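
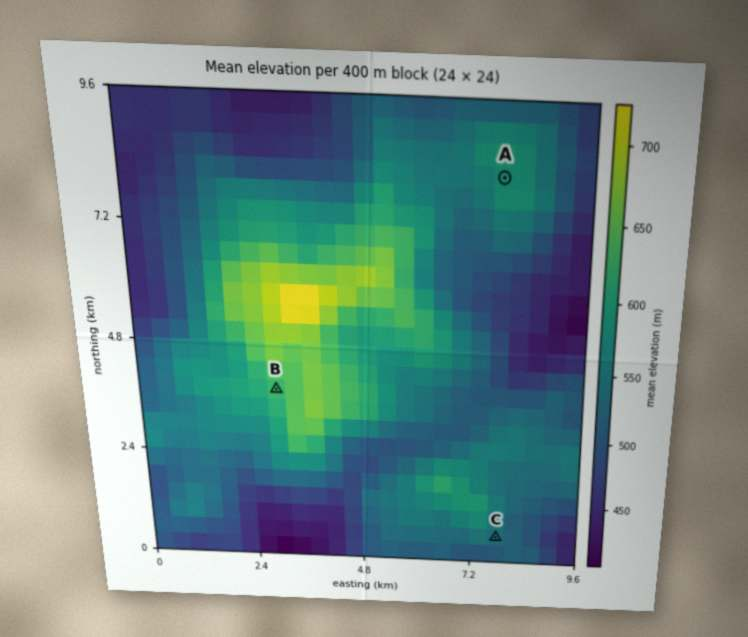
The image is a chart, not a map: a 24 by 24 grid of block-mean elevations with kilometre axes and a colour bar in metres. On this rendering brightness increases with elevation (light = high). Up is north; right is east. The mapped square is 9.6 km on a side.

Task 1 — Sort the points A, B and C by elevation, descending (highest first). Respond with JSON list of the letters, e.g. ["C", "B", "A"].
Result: ["B", "A", "C"]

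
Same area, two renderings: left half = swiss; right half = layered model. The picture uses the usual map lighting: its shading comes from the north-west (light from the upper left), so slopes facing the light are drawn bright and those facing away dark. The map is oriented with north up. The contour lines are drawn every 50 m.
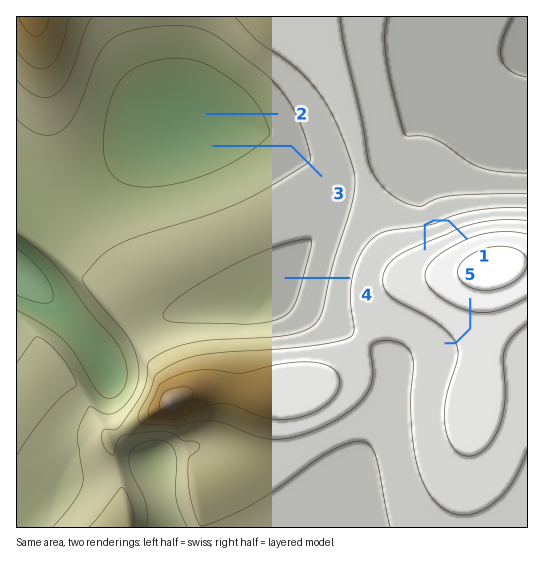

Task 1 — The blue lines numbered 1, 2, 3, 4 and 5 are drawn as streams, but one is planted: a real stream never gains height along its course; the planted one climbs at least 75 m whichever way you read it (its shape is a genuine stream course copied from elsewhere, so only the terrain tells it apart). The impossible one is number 1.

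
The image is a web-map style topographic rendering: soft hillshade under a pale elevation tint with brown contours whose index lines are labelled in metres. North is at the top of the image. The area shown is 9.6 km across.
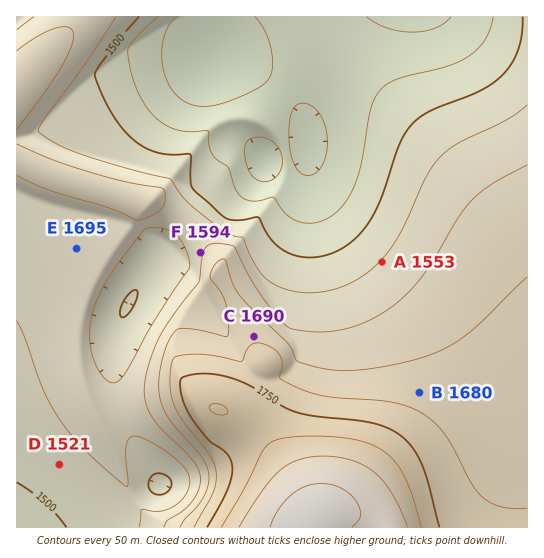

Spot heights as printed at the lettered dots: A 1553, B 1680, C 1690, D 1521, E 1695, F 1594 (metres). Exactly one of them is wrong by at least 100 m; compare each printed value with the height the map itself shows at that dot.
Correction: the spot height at E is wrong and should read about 1570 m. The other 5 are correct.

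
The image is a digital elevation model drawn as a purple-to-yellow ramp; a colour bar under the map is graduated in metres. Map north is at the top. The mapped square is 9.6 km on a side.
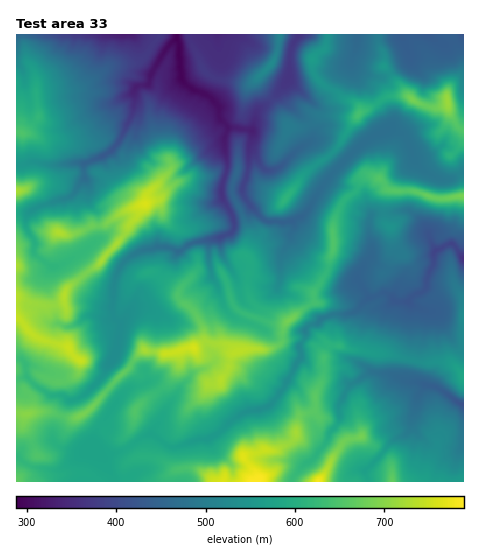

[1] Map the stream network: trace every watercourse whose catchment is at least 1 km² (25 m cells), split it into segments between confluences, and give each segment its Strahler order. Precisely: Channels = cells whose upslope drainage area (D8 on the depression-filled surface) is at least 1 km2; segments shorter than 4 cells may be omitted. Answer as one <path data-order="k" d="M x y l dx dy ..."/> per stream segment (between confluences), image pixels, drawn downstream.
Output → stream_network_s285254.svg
<path data-order="2" d="M113 478l2 3"/><path data-order="1" d="M91 464l8 6 11 4 3 4"/><path data-order="1" d="M312 460l15-18 3-11 5-3 4-5 1-3-1-14 4-7 3-7 5-9 6-2 13-9 6 0 1 1 13 0 15 8 15 1 4 3 2 0"/><path data-order="1" d="M379 457l7-9 10-10 9-3 5-5 0-8 1-1 0-4 3-6 3-14 9-12"/><path data-order="1" d="M119 397l-9 10-8 16-6 8 0 4 15 16 0 15 1 1 1 11"/><path data-order="1" d="M176 394l-11 16-5 11-8 10 12 12 4 3 7 2 21-9 10 0 10-5 2 0 16-16 3-1 4-3 5-3 13 0 4-2 2 0 13-13 1-3 6-6 0-6 7-8 0-4 2-7 5-7 0-10 6-6 1-3 0-7 3-4 3-1 4 0 9-7 7-2 14 0 4-3 4 0 2-1 11-12 3 0 4-2"/><path data-order="2" d="M426 385l11 2 21 15 5 2"/><path data-order="1" d="M26 366l0 10 9 10 7 3 7 6 13 0 6 5 7 0 3-1 3-3 3-1 21-22 3-7 2-2 6-18 1-13 2-7 0-3-1-1"/><path data-order="2" d="M118 322l-3-3"/><path data-order="2" d="M115 319l-2-2 0-5-1-1 3-31 7-16 8-8 10-6 4-1 8 0 3-2 12 0 1 1 4 0 3 2 7 0 6-5 5-3 10-1 1-1 6 0"/><path data-order="1" d="M95 316l4 0 7 3 9 0"/><path data-order="1" d="M428 311l-5-1-5-4-5-1-3-2 0-4"/><path data-order="1" d="M150 310l-4-2-13 0-7 7-3 7-5 0"/><path data-order="1" d="M223 304l-5-14 0-3-5-9-2-8-1-1 0-5-1-1 0-22 1-1"/><path data-order="2" d="M410 299l6-5 5-2 5-4 0-7 2-7 6-11 0-9 8-6"/><path data-order="2" d="M374 297l8-5 3 0 11 10 11 0 3-3"/><path data-order="1" d="M280 268l0-9 1-2 0-3 9-12 0-8 3-3 0-9-5-1"/><path data-order="1" d="M67 262l-6 2-13-1-8-4-6-6 1-11-9-15 0-9 7-8 6-4 31-9 6-6 2-6 5-5 1-3 0-14"/><path data-order="2" d="M442 248l3-2 7-3 11 13 0 3"/><path data-order="2" d="M210 240l1-1 11-1 2-3 5-1 6-7-1-9-9-15-2-3 0-17"/><path data-order="1" d="M369 238l2 4 0 13-6 6-3 8-4 5-1 6 4 3 7 13 6 1"/><path data-order="1" d="M428 234l6 14 8 0"/><path data-order="2" d="M288 221l-2 1-6 0-1-1-12 0-4-2-18-20-2-5 0-9 3-6 2-9 1-1 0-22 1-2"/><path data-order="1" d="M222 186l1-3"/><path data-order="2" d="M223 183l4-11 0-3 1-1-1-12-2-1 0-7-1-1 0-11 4-6 0-2"/><path data-order="1" d="M71 163l13 0"/><path data-order="2" d="M84 163l3 0 5-4 6-1 7-3 7-5 7-8 7-14 0-2 4-5 0-2 3-6 1-22"/><path data-order="1" d="M413 158l-4-15-7-10-4-2-14 0-14 6-3 4-5 2-32 32-2 4-5 5-7 10-8 16-7 7-7 3-4 0-2 1"/><path data-order="1" d="M293 154l-14 14-5 2-9 0-6-6-3-8-6-6 0-5"/><path data-order="2" d="M250 145l0-4 2-7-3-4-3-1-7 0-1-1-10 0"/><path data-order="3" d="M228 128l0-1-8-8 0-11-2-2-10-11-7-3-6-1-2-3-4-1-8-8-1-19-1-1 0-17-1-2 0-3"/><path data-order="1" d="M113 102l10-6 8-2 3-3"/><path data-order="2" d="M134 91l0-3 3 0 3-3 8 0 3-7 0-4 7-10 6-12 14-15"/><path data-order="1" d="M353 59l3-10 1-14"/><path data-order="1" d="M290 57l1-1 1-10 7-11"/><path data-order="1" d="M407 50l-3-8 0-7-1 0"/><path data-order="1" d="M122 35l3 0"/>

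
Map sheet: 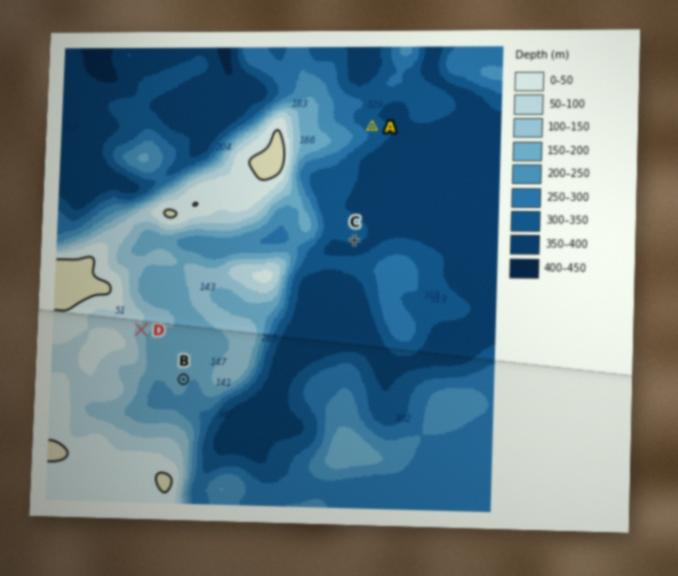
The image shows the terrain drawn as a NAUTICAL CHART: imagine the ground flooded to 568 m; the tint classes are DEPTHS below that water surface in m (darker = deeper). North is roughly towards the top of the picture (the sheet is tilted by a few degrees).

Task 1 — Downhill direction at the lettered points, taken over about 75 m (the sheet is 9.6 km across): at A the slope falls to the NE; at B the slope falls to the SE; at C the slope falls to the S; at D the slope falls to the SE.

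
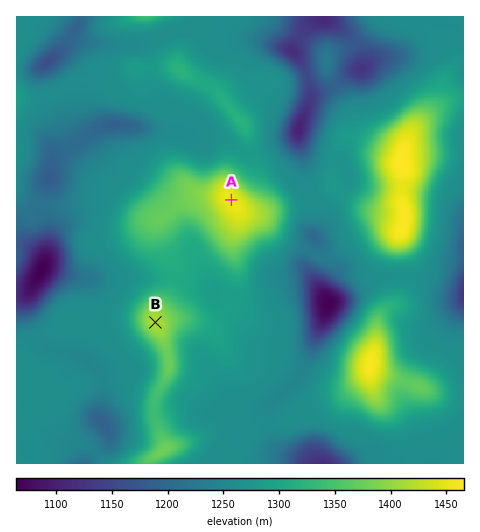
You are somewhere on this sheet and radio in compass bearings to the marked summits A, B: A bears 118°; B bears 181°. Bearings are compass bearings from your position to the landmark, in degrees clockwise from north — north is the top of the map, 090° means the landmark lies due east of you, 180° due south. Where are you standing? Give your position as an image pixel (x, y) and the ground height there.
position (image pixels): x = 158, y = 161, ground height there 1284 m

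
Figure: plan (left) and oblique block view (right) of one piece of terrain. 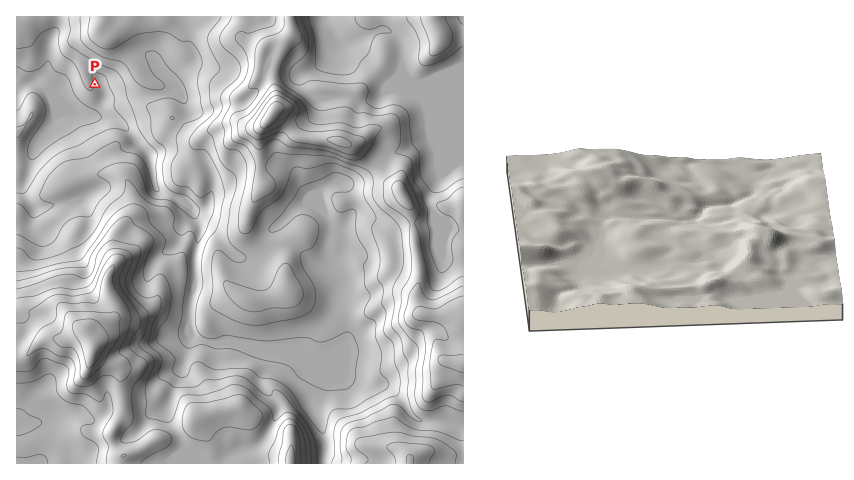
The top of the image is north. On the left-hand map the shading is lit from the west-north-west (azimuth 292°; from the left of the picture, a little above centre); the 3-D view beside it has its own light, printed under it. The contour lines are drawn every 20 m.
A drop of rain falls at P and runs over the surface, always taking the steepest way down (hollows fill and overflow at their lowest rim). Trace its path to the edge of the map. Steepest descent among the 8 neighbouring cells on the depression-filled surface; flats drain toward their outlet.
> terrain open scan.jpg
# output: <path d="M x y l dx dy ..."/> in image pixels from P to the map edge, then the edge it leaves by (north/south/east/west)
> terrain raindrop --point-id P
<path d="M95 84l6 0 1 1 1 4 0 10-4 6-10 11-12-1-22-23-12-2-8-7-7 0-4 2-7 6"/>
exit: west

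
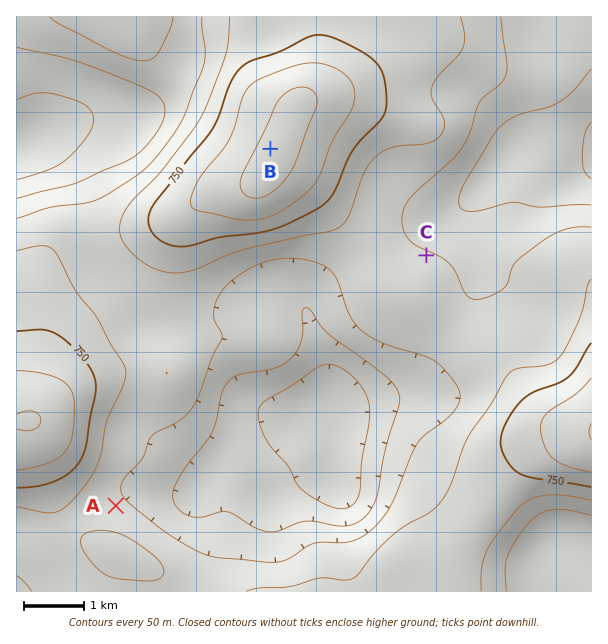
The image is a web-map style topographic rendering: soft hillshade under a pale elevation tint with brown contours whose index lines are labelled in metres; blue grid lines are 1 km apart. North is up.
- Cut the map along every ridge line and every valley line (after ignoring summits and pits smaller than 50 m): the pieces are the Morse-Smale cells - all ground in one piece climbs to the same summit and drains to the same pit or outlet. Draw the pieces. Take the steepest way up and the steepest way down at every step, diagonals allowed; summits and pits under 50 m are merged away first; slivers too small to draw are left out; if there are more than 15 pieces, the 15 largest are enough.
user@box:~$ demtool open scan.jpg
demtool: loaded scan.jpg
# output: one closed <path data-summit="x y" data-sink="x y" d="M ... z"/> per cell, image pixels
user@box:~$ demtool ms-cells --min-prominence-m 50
<path data-summit="29 420" data-sink="332 416" d="M92 241l-20 1-19 11-10 13-9 24 3 51-6 30-1 51 16 54 10 30 14 22 13 10 34 14 4 3-5 29 1 8 90 0 9-40 0-27-5-15-7-13-2-11 3-6 26-26 24-16 54-20 22-4-3-9-2-28-6-24-13-41-8-10-14-6-25 2-50 22-63 2-5-4-24-30-15-13-6-11z"/><path data-summit="272 162" data-sink="17 143" d="M420 16l-403 0-1 127 11-4 11 0 9 3 7 4 16 16 12 21 4 14 7 44 41-9 40-14 41-25 28-6 15-6 14-19 14-27 10-28 10-7 42-14 53-26 11-10 8-14z"/><path data-summit="591 432" data-sink="332 416" d="M452 336l-20 32-11 13-10 9-16 6-41 8-16 6-6 5-23 3-45 15-33 21-26 26-3 12 9 18 5 15 0 27-8 30 1 10 223 0 1-7-7-13 6-1 8-5 16-15 31-44 17-30 14-14 15-11 19-8 40-10-1-4-25-4-18-8-16-16-21-33-10-11-15-8-12-2z"/><path data-summit="272 162" data-sink="591 155" d="M591 16l-169 0-2 20-8 14-11 10-53 26-48 17-5 7-5 15-18 37 24 14 20 18 46 52 18 35 10 9 23 11 24 24 15 11 18-34 8-24 0-15-6-39 0-21 4-9 30-36 15-12 24-2 47 2z"/><path data-summit="272 162" data-sink="332 416" d="M273 163l-15 18-15 6-28 6-41 25-51 17-28 5-3 2 0 6 8 22 47 52 63-2 50-22 25-2 9 4 13 12 13 41 6 24 2 28 4 10 6-5 16-6 41-8 16-6 10-9 11-13 18-27 1-6-14-10-24-24-23-11-10-9-18-35-46-52-20-18z"/><path data-summit="591 432" data-sink="591 155" d="M567 144l-40 1-12 5-39 44-4 9 0 21 3 12 3 42-8 24-18 34 49 22 10 11 21 33 16 16 18 8 25 4 1-283-4-2z"/><path data-summit="591 432" data-sink="557 549" d="M591 434l-39 10-19 8-15 11-14 14-17 30-31 44-16 15-8 5-6 1 6 9 1 10 115 1-1-26 3-9 5-7 9-2 21 8 6 0z"/><path data-summit="29 420" data-sink="17 143" d="M38 139l-11 0-11 5 1 277 13-1 1-49 6-30-3-51 4-15 12-20 9-7 13-6 20-2-4-37-12-32-22-25z"/><path data-summit="29 420" data-sink="17 591" d="M29 421l-13 1 0 169 100 1 5-37-4-3-34-14-9-6-8-10-14-28-20-66z"/><path data-summit="272 162" data-sink="557 549" d="M564 548l-9 2-7 10 0 31 43 1 1-35z"/>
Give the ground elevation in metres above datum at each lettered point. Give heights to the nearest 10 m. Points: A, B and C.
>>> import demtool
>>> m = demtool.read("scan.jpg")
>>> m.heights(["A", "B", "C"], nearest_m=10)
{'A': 660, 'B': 860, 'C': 660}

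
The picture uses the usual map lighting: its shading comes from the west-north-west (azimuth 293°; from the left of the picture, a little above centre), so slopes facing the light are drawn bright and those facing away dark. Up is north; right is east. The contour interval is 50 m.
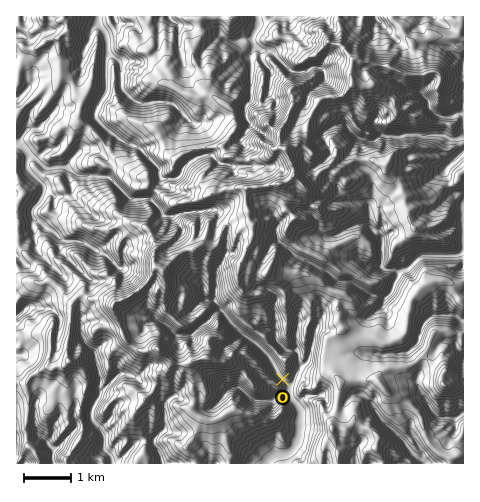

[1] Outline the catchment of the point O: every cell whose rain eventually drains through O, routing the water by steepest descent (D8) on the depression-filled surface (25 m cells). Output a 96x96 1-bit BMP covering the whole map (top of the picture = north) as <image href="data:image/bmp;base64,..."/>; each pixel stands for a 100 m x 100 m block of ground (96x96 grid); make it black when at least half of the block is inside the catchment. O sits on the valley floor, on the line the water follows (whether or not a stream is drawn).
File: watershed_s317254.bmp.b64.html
<image width="96" height="96" href="data:image/bmp;base64,Qk2+BAAAAAAAAD4AAAAoAAAAYAAAAGAAAAABAAEAAAAAAIAEAAATCwAAEwsAAAIAAAAAAAAA////AAAAAAAAAAAAAAAAAAAAAAAAAAAAAAAAAAAAAAAAAAAAAAAAAAAAAAAAAAAAAAAAAAAAAAAAAAAAAAAAAAAAAAAAAAAAAAAAAAAAAAAAAAAAAAAAAAAAAAAAAAAAAAAAAAAAAAAAAAAAAAAAAAAAAAAAAAAAAAAAAAAAAAAAAAAAAAAAAAAAAAAAAAAAAAAAAAAAAAAAAAAAAAAAAAAAAAAAAAAAAAAAAAAAAAAAAAAAAAAAAAAAAAAAAAAAAAAAAAAAAAAAAAAAAAAAAAAAAAAAAAAAAAABAAAAAAAAAAAAAAADgAAAAAAAAAAAAAAHwAAAAAAAAAAAAAAPwAAAAAAAAAAAMAAPwAAAAAAAAAAA/nwfgAAAAAAAAAAB////AAAAAAAAAAA7///+AAAAAAAAAAD////8AAAAAAAAAAH////8AAAAAAAAAAH////4AAAAAAAAAAH////wAAAAAAAAAAP////AAAAAAAAAAAP///+AAAAAAAAAAAf///8AAAAAAAAAAAf///8AAAAAAAAAAAf///8AAAAAAAAAAAf///8AAAAAAAAAAAH///8AAAAAAAAAAAB///+AAAAAAAAAAAAf//8AAAAAAAAAAAAP//8AAAAAAAAAAAAP//8AAAAAAAAAAAAH//8AAAAAAAAAAAAH//8AAAAAAAAAAAAA//8AAAAAAAAAAAAAf/8AAAAAAAAAAAAAP/+AAAAAAAAAAAAAD/+AAAAAAAAAAAAAAf/AAAAAAAAAAAAAAB/AAAAAAAAAAAAAAA/AAAAAAAAAAAAAAA/gAAAAAAAAAAAAAA/gAAAAAAAAAAAAAAfAAAAAAAAAAAAAAAHAAAAAAAAAAAAAAADAAAAAAAAAAAAAAAAAAAAAAAAAAAAAAAAAAAAAAAAAAAAAAAAAAAAAAAAAAAAAAAAAAAAAAAAAAAAAAAAAAAAAAAAAAAAAAAAAAAAAAAAAAAAAAAAAAAAAAAAAAAAAAAAAAAAAAAAAAAAAAAAAAAAAAAAAAAAAAAAAAAAAAAAAAAAAAAAAAAAAAAAAAAAAAAAAAAAAAAAAAAAAAAAAAAAAAAAAAAAAAAAAAAAAAAAAAAAAAAAAAAAAAAAAAAAAAAAAAAAAAAAAAAAAAAAAAAAAAAAAAAAAAAAAAAAAAAAAAAAAAAAAAAAAAAAAAAAAAAAAAAAAAAAAAAAAAAAAAAAAAAAAAAAAAAAAAAAAAAAAAAAAAAAAAAAAAAAAAAAAAAAAAAAAAAAAAAAAAAAAAAAAAAAAAAAAAAAAAAAAAAAAAAAAAAAAAAAAAAAAAAAAAAAAAAAAAAAAAAAAAAAAAAAAAAAAAAAAAAAAAAAAAAAAAAAAAAAAAAAAAAAAAAAAAAAAAAAAAAAAAAAAAAAAAAAAAAAAAAAAAAAAAAAAAAAAAAAAAAAAAAAAAAAAAAAAAAAAAAAAAAAAAAAAAAAAAAAAAAAAAAAAAAAAAAAAAAAAAAAAAAAAAAAAAAAAAAAAAAAAAAAAAAAAAAAAAAAAAAAAAAAAAAAAAAAAAAAAAAA="/>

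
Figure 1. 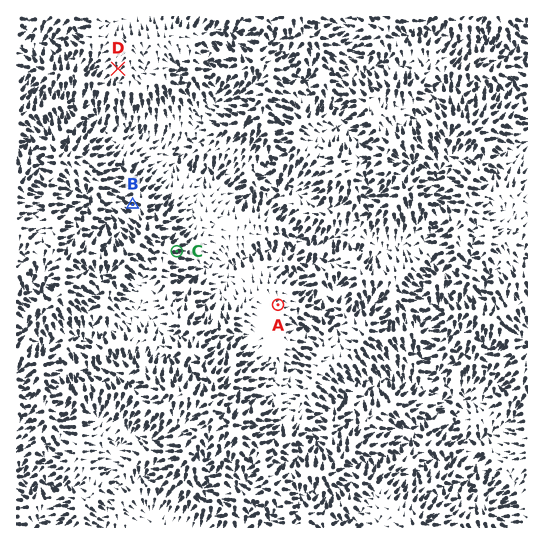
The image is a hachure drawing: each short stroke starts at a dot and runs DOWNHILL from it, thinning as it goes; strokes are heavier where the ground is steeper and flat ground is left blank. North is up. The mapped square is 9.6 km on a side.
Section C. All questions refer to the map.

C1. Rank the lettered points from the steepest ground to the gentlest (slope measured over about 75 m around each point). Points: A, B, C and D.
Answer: C B D A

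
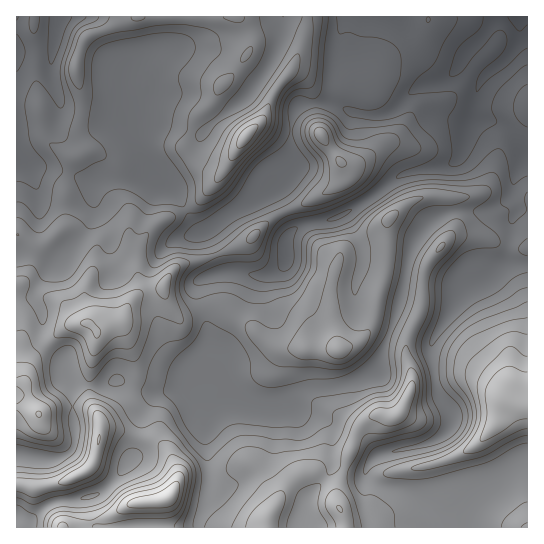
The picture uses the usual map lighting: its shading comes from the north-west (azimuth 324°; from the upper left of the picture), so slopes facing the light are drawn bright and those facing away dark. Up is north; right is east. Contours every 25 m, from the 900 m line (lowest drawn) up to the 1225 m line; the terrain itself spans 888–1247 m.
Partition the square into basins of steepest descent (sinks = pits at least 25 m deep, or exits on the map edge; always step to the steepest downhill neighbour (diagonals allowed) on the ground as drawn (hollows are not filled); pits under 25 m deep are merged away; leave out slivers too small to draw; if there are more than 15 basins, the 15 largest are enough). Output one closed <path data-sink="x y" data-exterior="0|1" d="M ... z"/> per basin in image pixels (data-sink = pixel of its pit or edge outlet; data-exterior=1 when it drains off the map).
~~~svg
<path data-sink="518 17" data-exterior="1" d="M527 16l-220 0-2 17-8 25-9 17-13 16-12 28-18 18-25 40-19 22-18 13-25 11-7 6-11 14-3 7 0 25 3 14-13 18-6 14-14 3-10 7-9-8 1-12-4-9 0-13 10-24 0-18-16-14-9-5-5 0-19 16-8 4-5-1-16-12-1 250 22 3 17-4 8 44 464 0z"/><path data-sink="154 178" data-exterior="0" d="M237 16l-102 0-46 20-8 10-5 17 0 11 7 25-4 36 5 18-11 5-6 19-3 50 11 4 20 16 0 18-10 24 0 13 4 9-1 12 9 8 10-7 14-3 6-14 12-14 1-11-3-7 0-25 8-15 17-15 16-5 21-14 22-27-8-2-15-8-11-11-2-8 11-27 16-15 7-14 13-14 19-26 0-11-3-7-4-8z"/><path data-sink="59 17" data-exterior="1" d="M134 16l-118 1 0 217 19 14 11-4 18-17 3-50 6-19 11-5-5-18 4-36-7-25 0-11 5-17 8-10 16-5z"/><path data-sink="283 17" data-exterior="1" d="M306 16l-69 1 11 14 3 7 0 11-19 26-13 14-7 14-17 18-10 24 0 5 13 14 15 8 8 1 24-36 18-18 12-28 13-16 9-17 8-25z"/><path data-sink="17 515" data-exterior="1" d="M55 484l-17 4-12-3-10 1 1 42 46-1z"/>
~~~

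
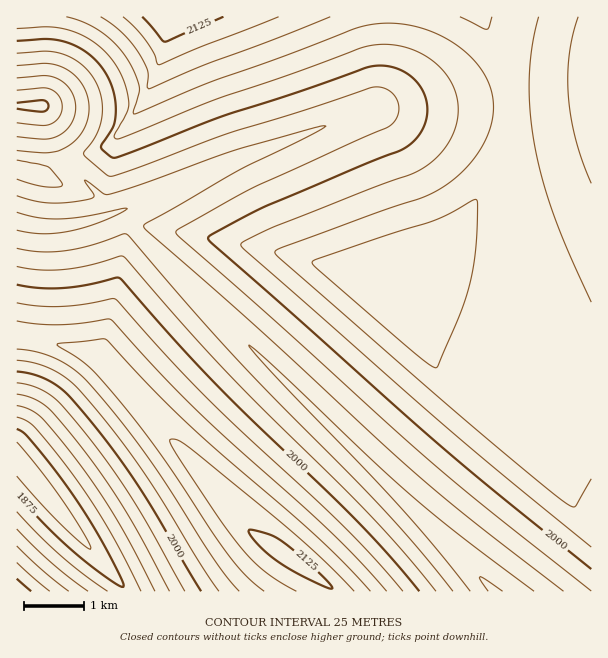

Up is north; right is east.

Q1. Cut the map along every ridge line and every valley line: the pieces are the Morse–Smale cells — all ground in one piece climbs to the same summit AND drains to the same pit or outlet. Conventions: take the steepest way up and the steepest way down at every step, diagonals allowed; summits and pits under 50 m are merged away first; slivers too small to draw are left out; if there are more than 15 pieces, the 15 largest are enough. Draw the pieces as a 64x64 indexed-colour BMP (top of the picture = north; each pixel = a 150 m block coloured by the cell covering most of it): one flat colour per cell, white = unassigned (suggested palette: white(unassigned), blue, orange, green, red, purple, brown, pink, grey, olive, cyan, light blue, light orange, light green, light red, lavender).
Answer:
<image width="64" height="64" href="data:image/bmp;base64,Qk12CAAAAAAAAHYAAAAoAAAAQAAAAEAAAAABAAQAAAAAAAAIAAATCwAAEwsAABAAAAAAAAAA////ALR3HwAOf/8ALKAsACgn1gC9Z5QAS1aMAMJ34wB/f38AIr28AM++FwDox64AeLv/AIrfmACWmP8A1bDFAGZmZmZmZkREREREREREREREQiIiIiIiIiIiIRERERERZmZmZmZkREREREREREREREQiIiIiIiIiIiIRERERERFmZmZmZkREREREREREREREIiIiIiIiIiIiIREREREREWZmZmZkRERERERERERERCIiIiIiIiIiIiIRERERERERZmZmZmRERERERERERERCIiIiIiIiIiIiIRERERERERFmZmZmREREREREREREQiIiIiIiIiIiIiIREREREREREWZmZmREREREREREREQiIiIiIiIiIiIiIRERERERERERZmZmREREREREREREQiIiIiIiIiIiIiIRERERERERERFmZmREREREREREREQiIiIiIiIiIiIiIREREREREREREWZmREREREREREREQiIiIiIiIiIiIiIRERERERERERERZmZEREREREREREQiIiIiIiIiIiIiIRERERERERERERFmZERERERERERERCIiIiIiIiIiIiIREREREREREREREWZERERERERERERCIiIiIiIiIiIiIRERERERERERERERZERERERERERERCIiIiIiIiIiIiIRERERERERERERERFERERERERERERCIiIiIiIiIiIiIREREREREREREREREURERERERERERCIiIiIiIiIiIiIRERERERERERERERERREREREREREREIiIiIiIiIiIiIRERERERERERERERERFEREREREREREIiIiIiIiIiIiIREREREREREREREREREUREREREREREIiIiIiIiIiIiIRERERERERERERERERERREREREREREIiIiIiIiIiIiIRERERERERERERERERERFEREREREREIiIiIiIiIiIiIREREREREREREREREREREUREREREREIiIiIiIiIiIiIRERERERERERERERERERERREREREREIiIiIiIiIiIiIRERERERERERERERERERERFEREREREQiIiIiIiIiIiIREREREREREREREREREREREUREREREQiIiIiIiIiIiIRERERERERERERERERERMzMzREREREQiIiIiIiIiIiIREREREREREREREREREzMzMzNEREREIiIiIiIiIiIiIRERERERERERERERETMzMzMzM0REQiIiIiIiIiIiIiIRERERERERERERERMzMzMzMzMzIiIiIiIiIiIiIiIiIRERERERERERERETMzMzMzMzMzMiIiIiIiIiIiIiIiIREREREREREREREzMzMzMzMzMzMyIiIiIiIiIiIiIiIRERERERERERERMzMzMzMzMzMzMzIiIiIiIiIiIiIiIRERERERERERERMzMzMzMzMzMzMzMiIiIiIiIiIiIiIRERERERERERETMzMzMzMzMzMzMzMyIiIiIiIiIiIiIRERERERERERETMzMzMzMzMzMzMzMzIiIiIiIiIiIiIRERERERERERETMzMzMzMzMzMzMzMzMiIiIiIiIiIiIRERERERERERETMzMzMzMzMzMzMzMzMyIiIiIiIiIiIREREREREREREREzMzMzMzMzMzMzMzMzIiIiIiIiIiIRERERERERERERERETMzMzMzMzMzMzMzMiIiIiIiIiIRERERERERERERERERETMzMzMzMzMzMzMyIiIiIiIiIRERERERERERERERERERERMzMzMzMzMzMzIiIiIiIiIRERERERERERERERERERERERMzMzMzMzMzMREREREiIRERERERERERERERERERERERETMzMzMzMzMxEREREREREREREREREREREREREREREREREzMzMzMzMzERERERERERERERERERERERERERERERERERMzMzMzMzMRERERERERERERERERERERERERERERERERETMzMzMzMxEREREREREREREREREREREREREREREREREREzMzMzMzERERERERERERERERERERERERERERERERERETMzMzMzNVVREREREREREREREREREREREREREREREREREzMzMzM1VVVRERERERERERERERERERERERERERERERETMzMzMzVVVVVVURERERERERERERERERERERERERERERMzMzMzNVVVVVVVERERERERERERERERERERERERERERETMzMzM1VVVVVVVRERERERERERERERERERERERERERERMzMzMzVVVVVVVVUREREREREREREREREREREREREREREzMzMzNVVVVVVVVRERERERERERERERERERERERERERETMzMzM1VVVVVVVVURERERERERERERERERERERERERERMzMzMzVVVVVVVVVREREREREREREREREREREREREREREzMzMzNVVVVVVVVVURERERERERERERERERERERERERETMzMzM1VVVVVVVVVRERERERERERERERERERERERERERMzMzMzVVVVVVVVVVURERERERERERERERERERERERERMzMzMzNVVVVVVVVVVREREREREREREREREREREREREREzMzMzM1VVVVVVVVVVERERERERERERERERERERERERETMzMzMzVVVVVVVVVVVRERERERERERERERERERERERETMzMzMzNVVVVVVVVVVRERERERERERERERERERERERETMzMzMzM1VVVVVVVVVVERERERERERERERERERERERERMzMzMzMz"/>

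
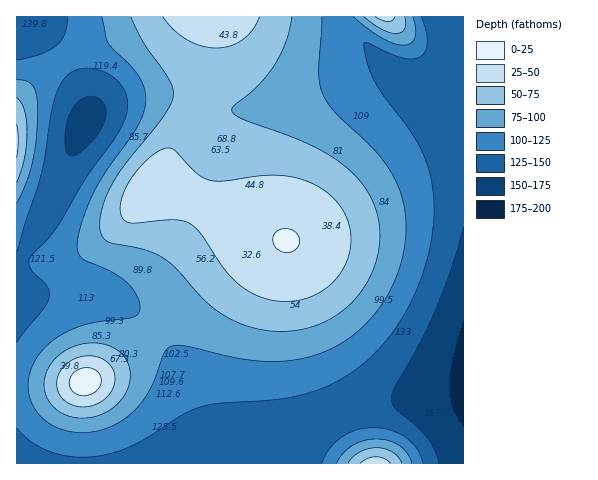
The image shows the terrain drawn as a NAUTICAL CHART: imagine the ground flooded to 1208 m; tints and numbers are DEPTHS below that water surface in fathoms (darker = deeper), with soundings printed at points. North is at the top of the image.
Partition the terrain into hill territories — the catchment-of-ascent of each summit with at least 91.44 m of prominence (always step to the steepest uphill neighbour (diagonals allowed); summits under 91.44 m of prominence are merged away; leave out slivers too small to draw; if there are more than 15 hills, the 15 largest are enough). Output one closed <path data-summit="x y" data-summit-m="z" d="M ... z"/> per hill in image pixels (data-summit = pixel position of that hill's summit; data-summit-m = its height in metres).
<path data-summit="286 241" data-summit-m="1164" d="M341 16l-324 1 29 19 14 17 24 41 3 9 1 13-12 25-26 63-34 63 0 30 25-3 53 1 28 8 19 13 22 23 16 25 16 35 21 65 68 0 12-17 13-13 23-16 17-8 42-10 51-2 17-3 5-3 0-325-27 10-18 0-14-5-31-20-21-19z"/><path data-summit="85 382" data-summit-m="1190" d="M84 294l-43 0-25 4 0 165 199 1-24-74-12-26-16-25-22-23-17-12-19-7z"/><path data-summit="17 141" data-summit-m="1126" d="M17 16l0 251 33-63 26-63 12-25-1-13-3-9-24-41-14-17z"/><path data-summit="376 463" data-summit-m="1142" d="M463 393l-21 5-51 2-42 10-17 8-23 16-13 13-12 16 179 1z"/><path data-summit="385 17" data-summit-m="1133" d="M463 16l-121 0 0 2 22 26 26 20 24 12 23 1 27-11z"/>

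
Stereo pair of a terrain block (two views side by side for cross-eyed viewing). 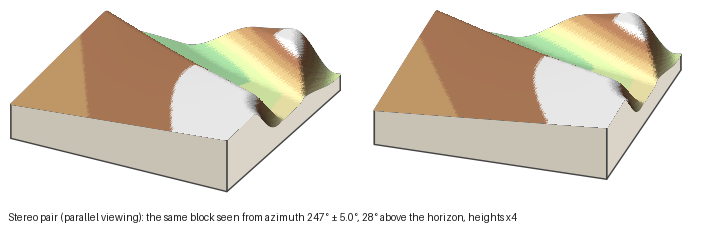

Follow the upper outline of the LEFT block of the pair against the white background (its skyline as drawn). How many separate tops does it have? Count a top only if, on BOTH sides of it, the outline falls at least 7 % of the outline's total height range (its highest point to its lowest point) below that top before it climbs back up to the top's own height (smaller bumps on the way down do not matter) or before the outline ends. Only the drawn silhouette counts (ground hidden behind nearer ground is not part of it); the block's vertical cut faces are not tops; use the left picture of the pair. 2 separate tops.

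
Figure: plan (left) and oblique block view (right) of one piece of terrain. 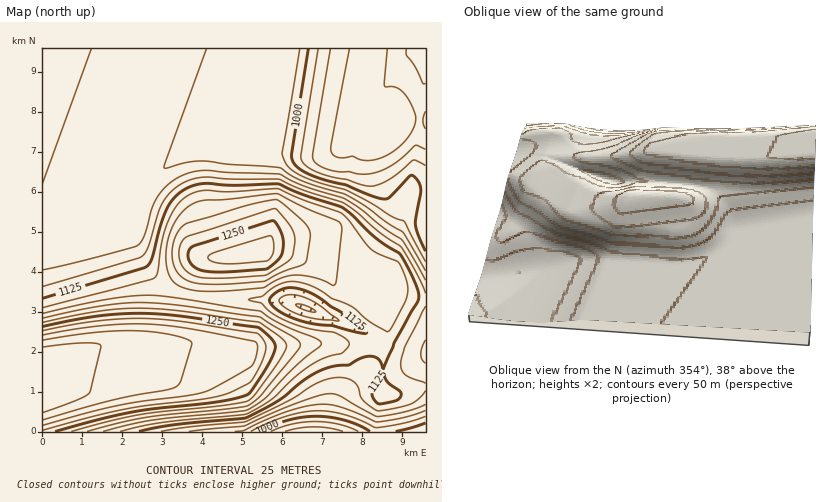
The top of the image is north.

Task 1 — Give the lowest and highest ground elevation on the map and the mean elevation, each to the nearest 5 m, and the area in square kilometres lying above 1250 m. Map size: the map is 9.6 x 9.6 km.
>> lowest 900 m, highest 1365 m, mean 1120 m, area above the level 15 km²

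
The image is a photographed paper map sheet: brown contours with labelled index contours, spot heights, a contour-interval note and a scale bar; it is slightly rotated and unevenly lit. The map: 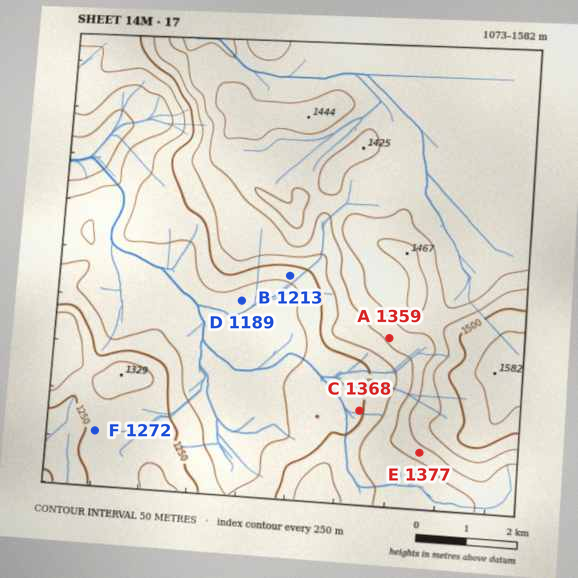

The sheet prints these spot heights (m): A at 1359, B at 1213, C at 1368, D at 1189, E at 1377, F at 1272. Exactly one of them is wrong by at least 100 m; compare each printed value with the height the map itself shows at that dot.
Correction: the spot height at C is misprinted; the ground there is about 1243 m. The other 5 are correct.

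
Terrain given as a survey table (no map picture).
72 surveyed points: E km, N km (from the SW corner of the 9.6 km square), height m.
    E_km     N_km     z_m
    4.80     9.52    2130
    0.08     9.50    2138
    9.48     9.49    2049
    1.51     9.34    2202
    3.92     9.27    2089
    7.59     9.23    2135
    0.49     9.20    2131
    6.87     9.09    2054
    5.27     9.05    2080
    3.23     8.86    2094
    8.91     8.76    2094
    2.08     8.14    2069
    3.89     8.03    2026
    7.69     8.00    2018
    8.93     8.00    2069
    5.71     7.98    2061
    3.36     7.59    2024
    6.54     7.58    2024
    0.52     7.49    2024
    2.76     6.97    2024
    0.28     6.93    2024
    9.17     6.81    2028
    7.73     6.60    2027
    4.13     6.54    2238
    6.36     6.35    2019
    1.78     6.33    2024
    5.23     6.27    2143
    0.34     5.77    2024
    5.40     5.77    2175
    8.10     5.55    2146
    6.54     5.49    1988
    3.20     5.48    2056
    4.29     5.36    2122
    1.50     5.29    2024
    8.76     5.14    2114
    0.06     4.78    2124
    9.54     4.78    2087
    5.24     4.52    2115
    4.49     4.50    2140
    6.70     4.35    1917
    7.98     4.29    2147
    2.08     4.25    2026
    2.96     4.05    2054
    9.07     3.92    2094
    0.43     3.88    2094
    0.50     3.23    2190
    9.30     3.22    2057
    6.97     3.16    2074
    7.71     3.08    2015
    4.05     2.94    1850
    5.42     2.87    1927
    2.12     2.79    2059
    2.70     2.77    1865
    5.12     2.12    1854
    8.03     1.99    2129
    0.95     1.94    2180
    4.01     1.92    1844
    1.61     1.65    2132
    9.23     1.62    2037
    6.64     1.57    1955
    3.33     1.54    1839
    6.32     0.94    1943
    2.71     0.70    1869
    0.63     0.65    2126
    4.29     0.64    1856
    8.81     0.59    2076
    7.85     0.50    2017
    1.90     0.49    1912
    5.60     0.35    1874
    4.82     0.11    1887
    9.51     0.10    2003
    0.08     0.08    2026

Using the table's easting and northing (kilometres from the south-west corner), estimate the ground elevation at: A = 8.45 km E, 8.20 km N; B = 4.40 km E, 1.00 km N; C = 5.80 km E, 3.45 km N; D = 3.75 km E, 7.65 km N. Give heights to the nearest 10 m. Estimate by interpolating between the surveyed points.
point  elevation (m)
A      2070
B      1840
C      1920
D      2020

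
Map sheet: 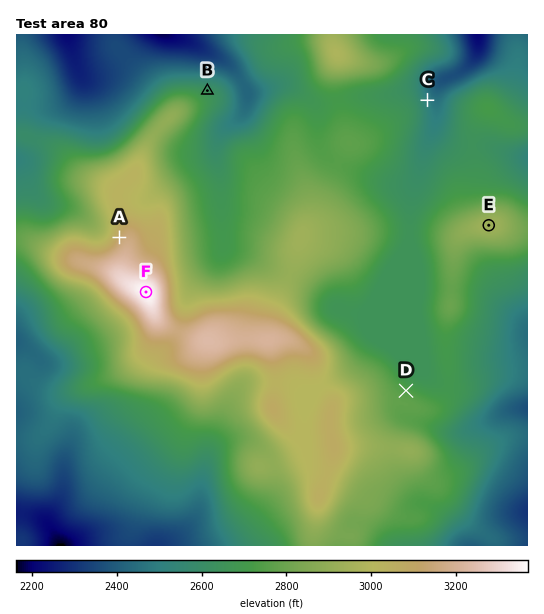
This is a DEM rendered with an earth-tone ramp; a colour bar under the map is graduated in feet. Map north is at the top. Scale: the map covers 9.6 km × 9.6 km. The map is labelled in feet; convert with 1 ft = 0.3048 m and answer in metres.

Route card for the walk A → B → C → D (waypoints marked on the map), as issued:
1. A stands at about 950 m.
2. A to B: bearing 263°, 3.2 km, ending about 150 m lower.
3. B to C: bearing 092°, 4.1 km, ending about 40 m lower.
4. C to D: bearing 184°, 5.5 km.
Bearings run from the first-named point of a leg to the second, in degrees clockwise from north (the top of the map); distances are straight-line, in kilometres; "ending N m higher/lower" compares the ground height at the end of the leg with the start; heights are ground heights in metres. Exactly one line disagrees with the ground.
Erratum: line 2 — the bearing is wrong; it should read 31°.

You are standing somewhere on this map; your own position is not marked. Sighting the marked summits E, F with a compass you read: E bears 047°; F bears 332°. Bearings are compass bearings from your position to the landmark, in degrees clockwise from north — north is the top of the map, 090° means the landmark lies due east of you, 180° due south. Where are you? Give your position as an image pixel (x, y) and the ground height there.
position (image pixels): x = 236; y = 461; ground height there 852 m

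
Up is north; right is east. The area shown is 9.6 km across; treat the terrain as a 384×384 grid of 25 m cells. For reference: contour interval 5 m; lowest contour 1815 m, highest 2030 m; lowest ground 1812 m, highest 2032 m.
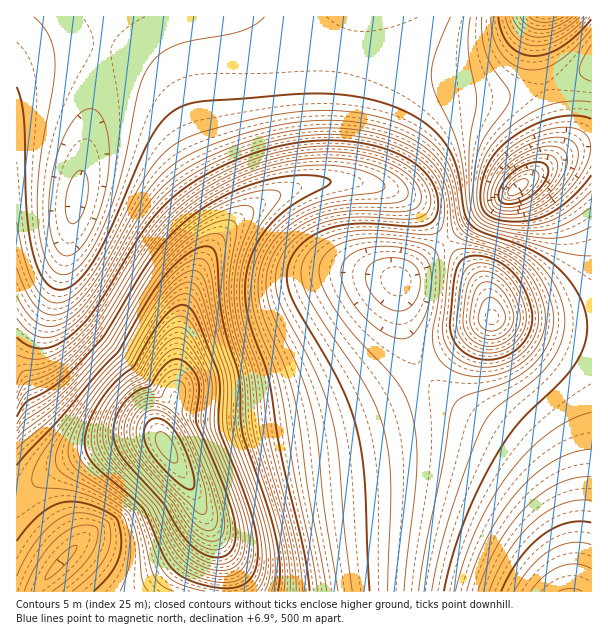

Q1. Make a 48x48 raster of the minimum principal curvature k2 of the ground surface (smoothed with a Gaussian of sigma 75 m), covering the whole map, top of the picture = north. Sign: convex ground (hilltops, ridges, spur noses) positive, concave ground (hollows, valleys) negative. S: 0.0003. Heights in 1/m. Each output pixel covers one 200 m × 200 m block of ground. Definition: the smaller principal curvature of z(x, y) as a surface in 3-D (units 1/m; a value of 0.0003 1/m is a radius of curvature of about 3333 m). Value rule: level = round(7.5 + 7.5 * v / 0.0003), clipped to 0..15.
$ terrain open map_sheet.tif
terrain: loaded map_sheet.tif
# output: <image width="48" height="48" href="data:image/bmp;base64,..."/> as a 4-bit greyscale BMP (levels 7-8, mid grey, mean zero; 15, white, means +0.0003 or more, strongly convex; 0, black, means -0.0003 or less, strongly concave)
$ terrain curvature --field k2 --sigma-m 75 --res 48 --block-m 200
<image width="48" height="48" href="data:image/bmp;base64,Qk32BAAAAAAAAHYAAAAoAAAAMAAAADAAAAABAAQAAAAAAIAEAAATCwAAEwsAABAAAAAAAAAAAAAAABEREQAiIiIAMzMzAERERABVVVUAZmZmAHd3dwCIiIgAmZmZAKqqqgC7u7sAzMzMAN3d3QDu7u4A////AHRHd3d3Z3ZniHd3d2d3d3d3d3d3d3d3d3dFd3d3Z2Z3iId3dmZ3d3d3d3d3d3d3d3dkV3d2ZmZ4iIh3ZmZ3d3d3d3d3d3d3d3d2RXdmZmd4iIh3ZmZ3d3d3d3d3d3d3d3d3ZFZmZmeIiIh2ZmZ3d3d3d3d3d3d3d3d3dlVWZniIiIh2ZmZ3d3d3d3d3d3d3d3d3ZmZUVniIiIhmVmd3d3d3d3d3d3d3d3d3ZmZmZmZ3iIdlVmd3d3d3d3d3d3d3d3d3ZmZmd3iIiIZlZnd3d3d3d3d3d3d3d4d3ZmZneIiIiHZVZnd3d3d3d3d3d3d3d4d3ZmZ3iIiIh2ZWZ3d3d3d3d3d3d3d3d4d3Zmd4iIiIh2VmZ3d3d3d3d3d3d3d3d4d3ZneImZiIdlZmd3d3d3d3d3d3d3d3d4d3ZneJmZh1RWZnd3d3d3d3d3d3d3d3d3d2Z3iJmYU1ZmZnd3d3d3d3d3d3d3d3d3dmZ3iJmDR3d2Znd3d3d3d3d3d3d3d3d2dmZ3iJhFiZh2Znd3d3d3d3d3d3d3d3d2ZmZniIVZmqh2Zmd3d3d3d3d2ZmZmd3d2ZmZnd1V4iJh2Zmd3d3d3d3dmZmZmZ3d2ZlZndleId3d2Znd3d3d3d3ZmZ3d2Znd3ZlZnZniId3d2Znd3d3d3d2ZmeIh3Zmd3ZlZmZ3iId3d2Znd3d3d3d2ZniamHZmd3ZlVmd3iId3d2Znd3d3d3dmZniqqYdmZ3ZlVmd3iIh3d2Znd3d3d3dmZniJmYdmZ3dlVWZ3iIh3d2Znd3d3d3dmZniIiHZmd3dlVWZ3eIh3d3Zmd3d3d3dmZ3iImHZmd3dmVWZ3eIh3d3dmZ3d3dmZmZniJmHZmd3dmVWZnd4iHd3dmZmZmZmZmZmeJl2Zmd3dmVWZnd4iHd3d2ZmZmZmZmVVZ4h2Znd3d2ZWZmZ3iId3d3dmZmZmZ2ZVVndmZnd3d2ZmZmZneIh3d3d3dmd3d3dlRFZmZnd3d2ZmZnZmd4iHd3d3d3d3iIh2UhNVZnd3d2ZmZ3dmZ3iId3d3d3d4iIiIZAAlZnd3d2ZmZ3dmZneIiHd3d3eIiJmYdUAARnd3d3ZmZ3d2Zmd4iIiIiIiIiIiHZlUgFGZ3d3Zmd3d3ZmZneIiIiIiIiId2ZmZUI0Znd3dmd3d3dmZmZ3iIiIiIh3ZmZmZmVEVnd3d3d3d3d2ZmZmd3d3d3dmZmZnd3ZlVnd3d3d3d3d3dmZmZmZmZmZmZmd3d3d2Znd3d3d3d3d3d3ZmZmZmZmZmZ3d3d3d3d3d3d3d3d3d3d3d2ZmZmZmZ3d3d3d3d3d3d3d3d3d3d3d3d3d3d3d3d3d3iHd3d3d3d3d3d3d3d3d3d3d3d3d3d3d3d3d3d3d3d3d3d3d3d3d3d3d3d3d3d3d3d3d3d3d3d3d3d3d3d3d3d3d3d3d3d3d3d3d2d3d3d3d3d3d3d3d3d3d3d3d3d3d3d3ZmZnd3d3d3d3d3d3d3d3d3d3d3d3d3d3ZlVmd3d3d3d3d3d3d3d3d3d3d3d3d3d3ZlVWZw=="/>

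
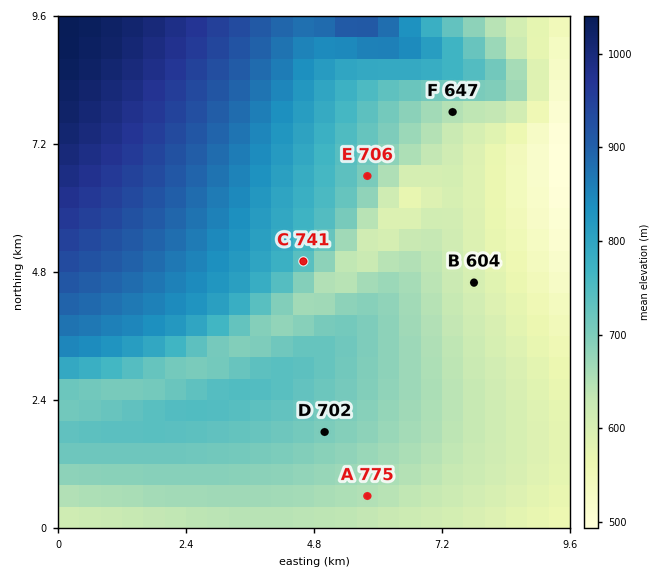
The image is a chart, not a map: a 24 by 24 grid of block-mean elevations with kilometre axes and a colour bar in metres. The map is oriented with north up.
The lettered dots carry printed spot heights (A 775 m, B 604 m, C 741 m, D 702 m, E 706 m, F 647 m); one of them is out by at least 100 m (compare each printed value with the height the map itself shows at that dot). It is A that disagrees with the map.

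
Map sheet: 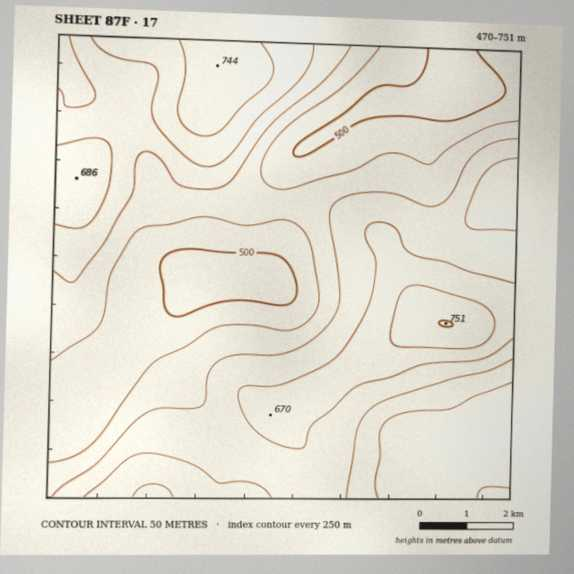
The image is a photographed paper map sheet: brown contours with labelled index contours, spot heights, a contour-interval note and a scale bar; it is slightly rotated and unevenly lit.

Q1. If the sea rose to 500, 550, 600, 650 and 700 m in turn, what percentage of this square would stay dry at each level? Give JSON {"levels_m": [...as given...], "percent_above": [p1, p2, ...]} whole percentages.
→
{"levels_m": [500, 550, 600, 650, 700], "percent_above": [93, 69, 49, 24, 6]}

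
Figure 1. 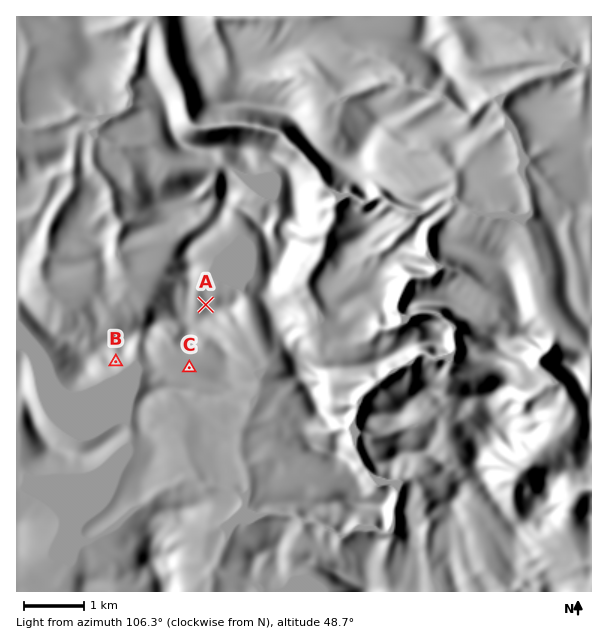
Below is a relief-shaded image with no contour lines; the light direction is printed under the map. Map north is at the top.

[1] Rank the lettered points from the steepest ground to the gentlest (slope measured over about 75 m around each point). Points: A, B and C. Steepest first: B A C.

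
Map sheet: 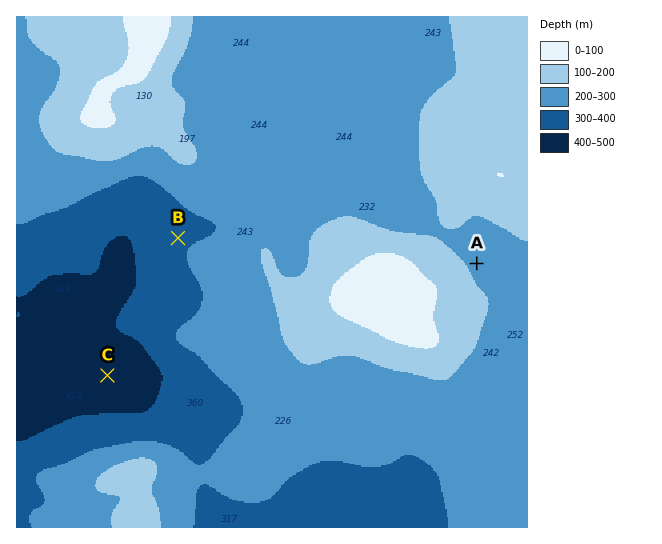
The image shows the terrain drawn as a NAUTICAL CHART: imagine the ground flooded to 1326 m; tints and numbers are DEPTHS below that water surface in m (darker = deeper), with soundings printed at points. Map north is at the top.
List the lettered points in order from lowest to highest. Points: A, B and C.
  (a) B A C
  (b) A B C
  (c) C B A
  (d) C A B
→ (c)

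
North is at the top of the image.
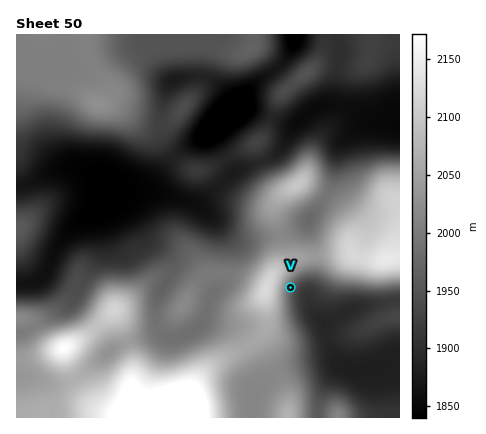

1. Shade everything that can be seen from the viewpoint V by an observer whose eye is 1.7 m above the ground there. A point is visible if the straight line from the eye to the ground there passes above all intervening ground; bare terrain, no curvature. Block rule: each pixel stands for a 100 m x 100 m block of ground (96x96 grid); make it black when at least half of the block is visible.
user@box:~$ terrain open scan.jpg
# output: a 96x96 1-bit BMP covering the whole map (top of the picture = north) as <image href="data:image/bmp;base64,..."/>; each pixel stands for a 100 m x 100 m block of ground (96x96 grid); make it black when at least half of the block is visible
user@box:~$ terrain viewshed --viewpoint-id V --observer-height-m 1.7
<image width="96" height="96" href="data:image/bmp;base64,Qk2+BAAAAAAAAD4AAAAoAAAAYAAAAGAAAAABAAEAAAAAAIAEAAATCwAAEwsAAAIAAAAAAAAA////AAAAAAAAAAAAAAAAAAAfgH8AAAAAAAAAAAAf4/8AAAAAAAAAAAwf//8AAAAAAAAAAA4f//8AAAAAAAAAAAc///8AAAAAAAAAAAc///8AAAAAAAAAAAP///8AAAAAAAAAAAP///8AAAAAAAAAAAH///8AAAAAAAAAAAD///8AAAAAAAAAAAA///8AAAAAAAAAAAAf//8AAAAAAAAAAAAf//8AAAAAAAAAAAAf//8AAAAAAAAAAAAf/8AAAAAAAAAAAAAf/gAAAAAAAAAAAAAf+AAAAAAAAAAAAAA/8AAAAAAAAAAAAAB/+AAAAAAAAAAAAAf//AAAAAAAAAAAAA///gAAAAAAAAAAAB///wAAAAAAAAAAAB///8AAAAAAAAAAAD////AAAAAAAAAAAD////8AAAAAAAAAAD////8AAAAAAAAAAD////8AAAAAAAAAAD////8AAAAAAAAAAD////8AAAAAAAAAAD////8AAAAAAAAAAH////AAAAAAAAAAAH///+AAAAAAAAAAAD///8AAAAAAAAAAAD///+AAAAAAAAAAAB///+AAAAAAAAAAAA///+AAAAAAAAAAAAf//+AAAAAAAAAAAAP//8AAAAAAAAAAAAD/4EAAAAAAAAAAAAAf4AAAAAAAAAAAAAAHwAAAAAAAAAAAAAAHwAAAAAAAAAAAAAADgAAAAAAAAAAAAAABgAAAAAAAAAAAAAAAgAAAAAAAAAAAAAAAAAAAAAAAAAAAAAAAAAAAAAAAAAAAAAAAAAAAAAAAAAAAAAAAAAAAAAAAAAAAAAAAAAAAAAAAAAAAAAAAAAAAAAAAAAAAAAAAAAAAAAAAAAAAAAAAAAAAAAAAAAAAAAAAAAAAAAAAAAAAAAAAAAAAAAAAAAAAAAAAAAAAAAAAAAAAAAAAAAAAAAAAAAAAAAAAAAAAAAAAAAAAAAAAAAAAAAAAAAAAAAAAAAAAAAAAAAAAAAAAAAAAAAAAAAAAAAAAAAAAAAAAAAAAAAAAAAAAAAAAAAAAAAAAAAAAAAAAAAAAAAAAAAAAAAAAAAAAAAAAAAAAAAAAAAAAAAAAAAAAAAAAAAAAAAAAAAAAAAAAAAAAAAAAAAAAAAAAAAAAAAAAAAAAAAAAAAAAAAAAAAAAAAAAAAAAAAAAAAAAAAAAAAAAAAAAAAAAAAAAAAAAAAAAAAAAAAAAAAAAAAAAAAAAAAAAAAAAAAAAAAAAAAAAAAAAAAAAAAAAAAAAAAAAAAAAAAAAAAAAAAAAAAAAAAAAAAAAAAAAAAAAAAAAAAAAAAAAAAAAAAAAAAAAAAAAAAAAAAAAAAAAAAAAAAAAAAAAAAAAAAAAAAAAAAAAAAAAAAAAAAAAAAAAAAAAAAAAAAAAAAAAAAAAAAAAAAAAAAAAAAAAAAAAAAAAAAAAAAAAAAAAAAAAAAAAAAAAAAAAAAAAAAAAAAAAAAAAAAAAAAAAAAAAAAAAAAAAAAAAAAAAAAAAAAAAAAAAAAAAAAAAAAAAAAAAAAAAAAAAAAAAAAAAAAAAAAAAAAAAAAA="/>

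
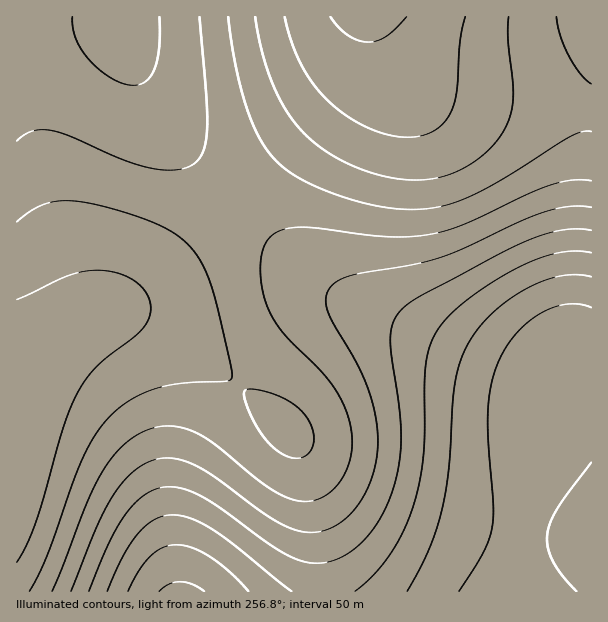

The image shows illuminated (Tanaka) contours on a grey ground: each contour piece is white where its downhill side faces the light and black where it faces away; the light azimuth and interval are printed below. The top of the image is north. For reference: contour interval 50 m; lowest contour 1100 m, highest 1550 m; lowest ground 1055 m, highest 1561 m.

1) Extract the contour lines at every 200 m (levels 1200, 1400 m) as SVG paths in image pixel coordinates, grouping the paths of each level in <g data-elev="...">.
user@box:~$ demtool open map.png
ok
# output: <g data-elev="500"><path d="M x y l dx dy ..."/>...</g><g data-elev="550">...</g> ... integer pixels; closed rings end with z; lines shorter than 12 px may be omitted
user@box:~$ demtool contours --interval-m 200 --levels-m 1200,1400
<g data-elev="1200"><path d="M107 591l16-35 15-23 17-14 9-3 9-1 18 3 22 12 21 15 57 46"/><path d="M355 591l19-16 16-21 13-23 10-25 7-26 4-27 1-70 1-21 5-19 8-16 14-15 17-15 25-17 26-14 19-8 18-5 17-2 16 2"/></g><g data-elev="1400"><path d="M29 591l18-36 36-97 12-22 13-18 20-16 24-12 30-7 45-2 4-1 1-5-14-66-10-33-13-24-18-17-18-10-25-10-35-10-25-4-17 0-13 3-14 7-13 11"/><path d="M292 458l7 0 6-2 4-3 3-6 2-7-1-8-6-15-11-11-17-10-21-6-9-1-4 1-1 5 3 12 14 27 15 16z"/><path d="M591 84l-10-10-12-18-9-20-4-19"/><path d="M228 17l6 39 8 37 10 30 12 23 14 16 16 13 24 13 29 10 28 8 26 3 24 0 22-4 21-8 24-12 80-49 10-4 9-1"/></g>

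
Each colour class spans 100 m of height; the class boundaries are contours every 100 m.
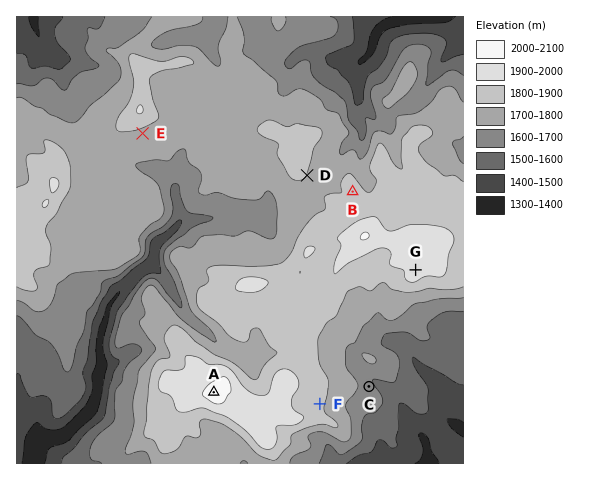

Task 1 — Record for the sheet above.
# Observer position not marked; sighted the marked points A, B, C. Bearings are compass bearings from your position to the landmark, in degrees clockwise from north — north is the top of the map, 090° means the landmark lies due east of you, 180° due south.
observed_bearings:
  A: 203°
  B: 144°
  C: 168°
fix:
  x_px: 318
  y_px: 145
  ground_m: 1790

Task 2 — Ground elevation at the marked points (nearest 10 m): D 1800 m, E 1780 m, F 1830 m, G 1930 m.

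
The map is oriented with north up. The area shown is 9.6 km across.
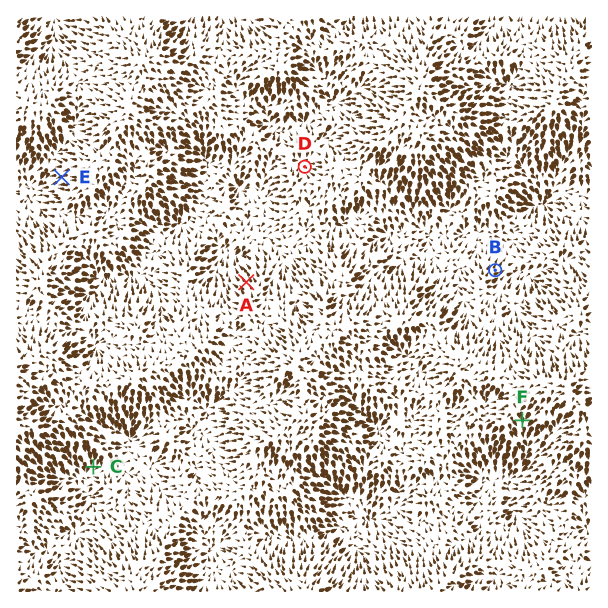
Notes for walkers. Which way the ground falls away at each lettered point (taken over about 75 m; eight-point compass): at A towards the NW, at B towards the NE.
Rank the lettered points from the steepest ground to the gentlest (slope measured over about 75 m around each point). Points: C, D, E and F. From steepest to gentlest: E F C D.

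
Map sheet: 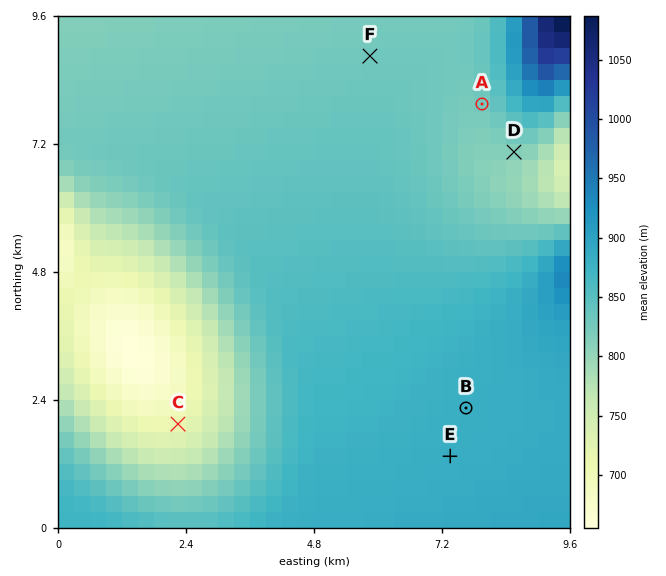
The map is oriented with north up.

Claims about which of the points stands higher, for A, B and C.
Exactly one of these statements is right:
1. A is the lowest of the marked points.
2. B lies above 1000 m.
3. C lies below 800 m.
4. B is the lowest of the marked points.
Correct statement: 3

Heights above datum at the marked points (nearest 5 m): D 815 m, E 885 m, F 830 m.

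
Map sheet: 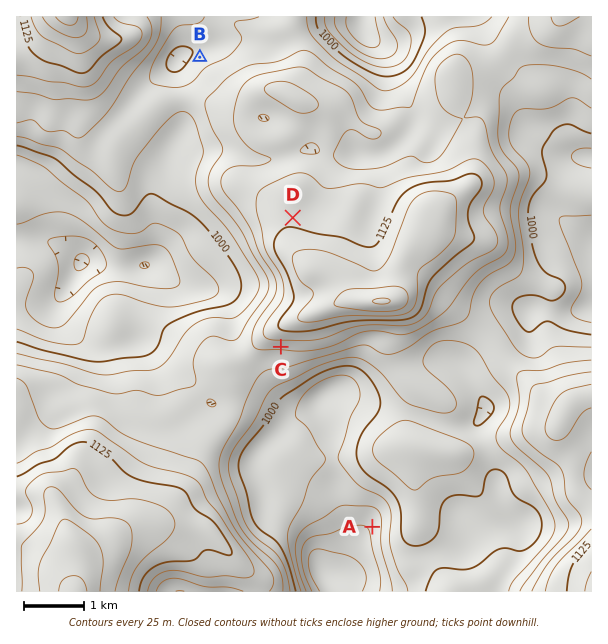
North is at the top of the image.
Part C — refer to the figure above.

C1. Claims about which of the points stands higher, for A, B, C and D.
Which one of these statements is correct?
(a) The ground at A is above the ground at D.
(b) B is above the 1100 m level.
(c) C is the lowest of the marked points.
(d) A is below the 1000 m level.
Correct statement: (d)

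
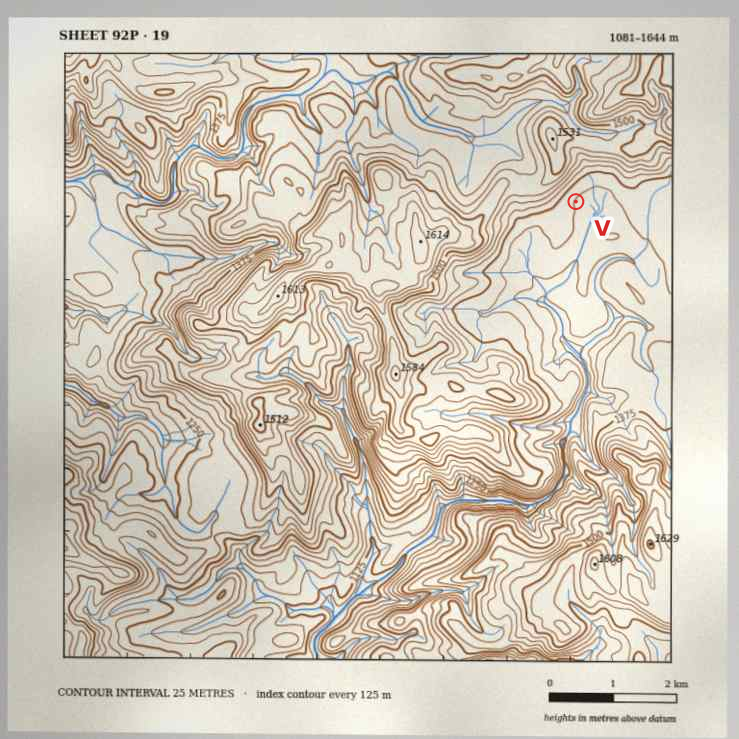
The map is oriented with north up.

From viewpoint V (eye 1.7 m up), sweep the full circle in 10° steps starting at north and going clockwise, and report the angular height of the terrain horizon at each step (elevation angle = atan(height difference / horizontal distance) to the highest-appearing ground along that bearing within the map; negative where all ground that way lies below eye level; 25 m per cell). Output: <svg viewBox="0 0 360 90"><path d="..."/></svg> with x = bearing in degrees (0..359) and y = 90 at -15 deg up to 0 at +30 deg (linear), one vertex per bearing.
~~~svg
<svg viewBox="0 0 360 90"><path d="M0 42l10 0 10 0 10 2 10 0 10 0 10 5 10 6 10 2 10 1 10 1 10 0 10 1 10 0 10 0 10-1 10-1 10-3 10 1 10 2 10-4 10 1 10 0 10-2 10-1 10-4 10 0 10-2 10-5 10-4 10-4 10-2 10-2 10-1 10 3 10 6"/></svg>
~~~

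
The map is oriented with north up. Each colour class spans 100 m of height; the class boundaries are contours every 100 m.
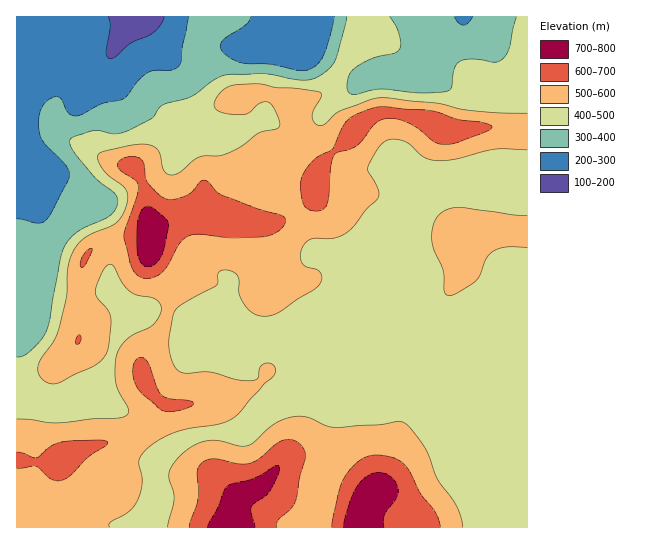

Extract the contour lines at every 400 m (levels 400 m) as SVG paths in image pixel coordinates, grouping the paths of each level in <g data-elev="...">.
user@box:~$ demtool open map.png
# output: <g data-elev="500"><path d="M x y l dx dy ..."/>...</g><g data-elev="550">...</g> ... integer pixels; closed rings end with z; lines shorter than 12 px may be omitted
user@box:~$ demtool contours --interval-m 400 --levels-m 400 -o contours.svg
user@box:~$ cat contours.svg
<g data-elev="400"><path d="M347 17l-13 45-6 8-13 8-14 2-39-7-37 2-12 6-22 15-28 9-5 4-6 9-25 13-13 3-20-3-23 7-1 5 4 10 21 25 20 16 3 5-1 6-2 5-5 6-31 14-13 13-5 15-11 61-4 12-5 9-11 11-7 5-6 1"/><path d="M516 17l-7 30-5 11-9 4-22-3-14 3-5 7-2 17-3 5-28 2-40-4-24 5-7 0-3-4 0-9 3-7 4-5 16-10 24-6 6-4 1-6-2-10-9-16"/></g>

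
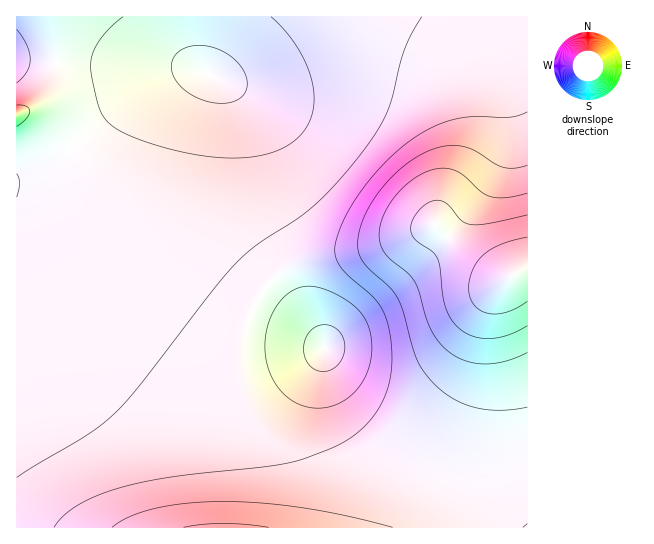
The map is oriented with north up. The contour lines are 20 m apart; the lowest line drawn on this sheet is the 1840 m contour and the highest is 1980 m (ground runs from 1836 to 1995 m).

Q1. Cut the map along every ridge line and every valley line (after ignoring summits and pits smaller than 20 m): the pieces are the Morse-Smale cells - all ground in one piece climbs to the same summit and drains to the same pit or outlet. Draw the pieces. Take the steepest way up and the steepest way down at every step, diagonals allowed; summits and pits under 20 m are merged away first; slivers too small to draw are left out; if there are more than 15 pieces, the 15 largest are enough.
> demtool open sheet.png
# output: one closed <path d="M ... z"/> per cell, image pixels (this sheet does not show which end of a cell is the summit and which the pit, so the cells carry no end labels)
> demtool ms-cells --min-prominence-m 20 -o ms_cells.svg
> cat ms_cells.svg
<path d="M199 71l-14 0-11 2-17 8-31 22-59 48-24 14-27 13 1 350 256-1 4-26-1-42-9-22-16-27-10-32 0-33 4-19 7-17 13-23-24-21-20-20-14-22-7-16-4-22 1-24 14-58 2-24-4-6z"/><path d="M527 16l-332 0 0 29 2 14 3 7 13 13-2 24-12 48-3 34 4 22 13 27 21 25 32 28 13-14 22-12 20-5 50-8 47-16 16-8 39 35 28 17 8 1 10-6 8-2z"/><path d="M434 224l-16 8-47 16-50 8-20 5-22 12-12 14 14 12 40 42 4 6 2 22 8 24 18 33 18 18 38 15 34 6 32-1 34-8 18-1 1-185-9 1-10 6-8-1-28-17z"/><path d="M266 287l-11 16-10 23-4 19 0 33 10 32 16 27 9 22 1 42-3 27 254-1-1-72-18 1-34 8-32 1-34-6-38-15-18-18-18-33-8-24-2-22-4-6-40-42z"/><path d="M194 16l-177 0-1 161 27-12 24-14 59-48 31-22 28-10 20 1-6-9-3-9z"/>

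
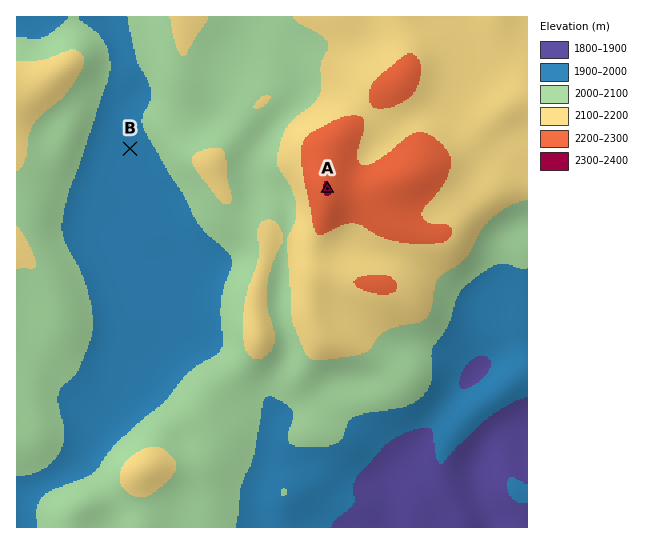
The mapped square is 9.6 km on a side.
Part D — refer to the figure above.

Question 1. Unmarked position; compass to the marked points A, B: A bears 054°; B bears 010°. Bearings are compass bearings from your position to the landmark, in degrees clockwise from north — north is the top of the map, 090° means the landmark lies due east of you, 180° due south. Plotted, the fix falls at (93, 359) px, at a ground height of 1980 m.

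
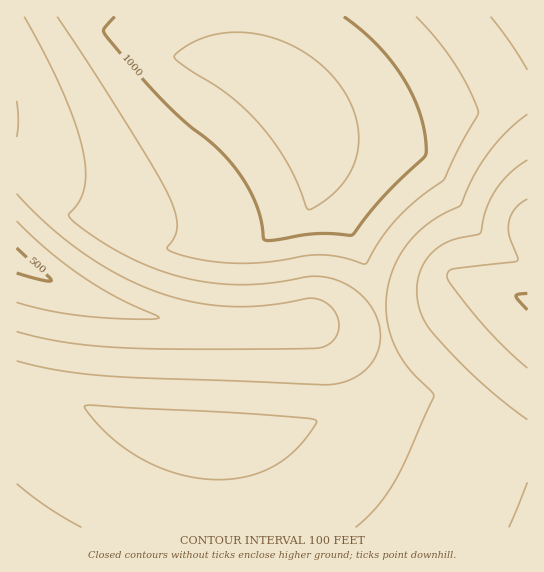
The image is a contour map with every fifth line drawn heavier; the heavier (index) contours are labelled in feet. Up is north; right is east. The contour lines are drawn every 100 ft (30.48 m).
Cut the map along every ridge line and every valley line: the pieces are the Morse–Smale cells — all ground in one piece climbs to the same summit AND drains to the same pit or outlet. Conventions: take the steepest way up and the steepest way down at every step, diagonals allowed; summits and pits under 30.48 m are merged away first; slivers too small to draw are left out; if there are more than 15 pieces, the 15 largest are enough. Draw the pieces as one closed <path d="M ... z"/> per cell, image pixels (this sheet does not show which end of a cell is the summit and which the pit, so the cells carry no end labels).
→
<path d="M527 16l-510 0-1 245 30 18 31 14 40 15 44 11 40 5 62 0 44-7 12 7 22 5 29 0 13-2-7-34-15-40-18-36-30-36-5-26-9-22 66 2 24-3 52-11 54-17 32-3z"/><path d="M18 261l-2 1 1 266 210 0 1-33-6-66 52-1 60-9 20-8 15-10 20-20-1-34-5-20-13 2-29 0-22-5-12-7-44 7-62 0-40-5-44-11-40-15-31-14z"/><path d="M478 283l-8 0-29 22-16 10-41 12 5 32 0 22-14 15-21 15-20 8-36 6-44 4-32 0 5 42 1 56 299 1 1-227z"/><path d="M527 101l-32 3-54 17-52 11-24 3-66-2 9 22 5 26 30 36 18 36 15 40 9 34 17-4 31-12 37-28 13 1 45 15z"/>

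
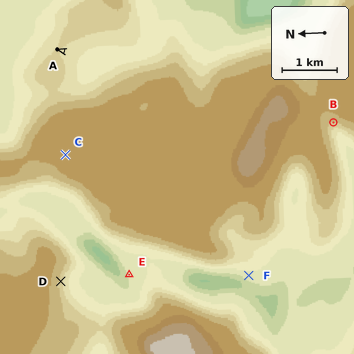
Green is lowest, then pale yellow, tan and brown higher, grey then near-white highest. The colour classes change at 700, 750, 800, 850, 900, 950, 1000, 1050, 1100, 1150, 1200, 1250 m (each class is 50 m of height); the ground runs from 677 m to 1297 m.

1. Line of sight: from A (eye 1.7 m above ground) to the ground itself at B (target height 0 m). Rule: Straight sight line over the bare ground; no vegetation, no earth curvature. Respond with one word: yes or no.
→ no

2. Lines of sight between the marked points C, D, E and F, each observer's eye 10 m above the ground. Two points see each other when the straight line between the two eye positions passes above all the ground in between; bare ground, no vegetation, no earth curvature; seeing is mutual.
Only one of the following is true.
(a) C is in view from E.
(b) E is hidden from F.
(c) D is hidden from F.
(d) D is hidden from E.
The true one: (b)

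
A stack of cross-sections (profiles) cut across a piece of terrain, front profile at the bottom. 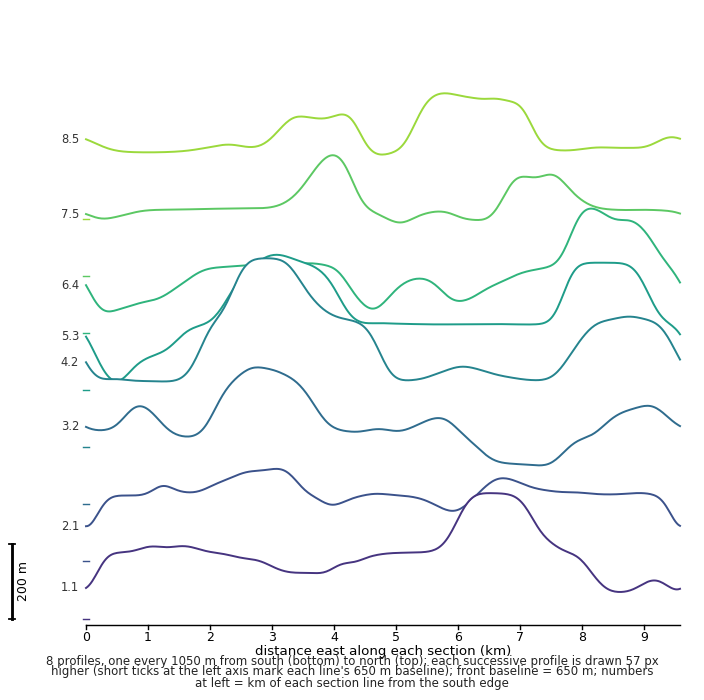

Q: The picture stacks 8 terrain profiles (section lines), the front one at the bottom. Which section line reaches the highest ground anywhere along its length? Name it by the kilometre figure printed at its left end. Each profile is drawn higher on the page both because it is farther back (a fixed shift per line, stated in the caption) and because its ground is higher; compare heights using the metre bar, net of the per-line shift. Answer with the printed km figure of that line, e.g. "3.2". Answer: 4.2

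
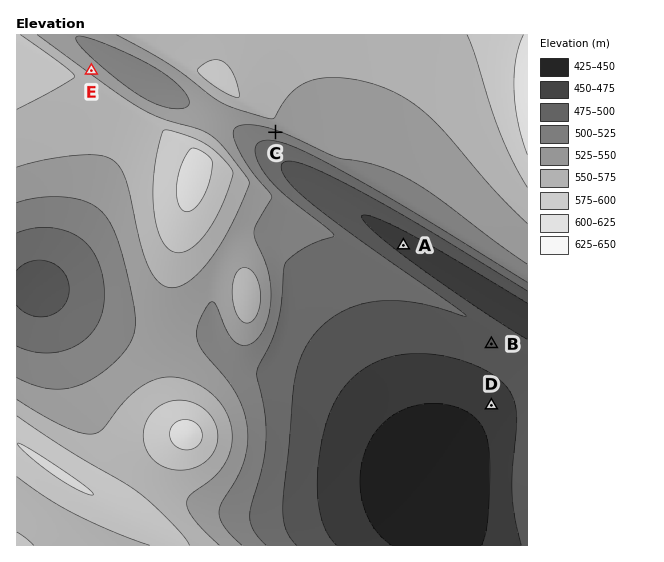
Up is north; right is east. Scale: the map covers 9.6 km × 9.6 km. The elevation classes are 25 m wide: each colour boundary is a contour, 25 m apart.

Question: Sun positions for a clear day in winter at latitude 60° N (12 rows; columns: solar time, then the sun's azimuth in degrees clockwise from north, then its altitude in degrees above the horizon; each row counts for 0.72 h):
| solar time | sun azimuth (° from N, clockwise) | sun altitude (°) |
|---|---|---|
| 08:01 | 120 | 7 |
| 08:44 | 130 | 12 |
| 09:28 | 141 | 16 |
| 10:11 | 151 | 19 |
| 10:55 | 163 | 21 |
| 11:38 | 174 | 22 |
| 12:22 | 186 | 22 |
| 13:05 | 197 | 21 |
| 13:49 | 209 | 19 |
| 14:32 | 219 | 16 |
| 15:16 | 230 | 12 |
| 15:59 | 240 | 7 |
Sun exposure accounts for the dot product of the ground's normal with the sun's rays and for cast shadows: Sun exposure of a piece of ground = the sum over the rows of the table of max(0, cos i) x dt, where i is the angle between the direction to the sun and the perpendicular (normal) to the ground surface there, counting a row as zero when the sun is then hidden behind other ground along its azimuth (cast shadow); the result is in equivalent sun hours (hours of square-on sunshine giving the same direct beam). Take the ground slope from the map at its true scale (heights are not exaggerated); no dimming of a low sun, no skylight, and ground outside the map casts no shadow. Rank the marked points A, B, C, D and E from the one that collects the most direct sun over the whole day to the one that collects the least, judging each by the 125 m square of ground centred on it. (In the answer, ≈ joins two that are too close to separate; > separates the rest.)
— C > B ≈ D ≈ A > E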